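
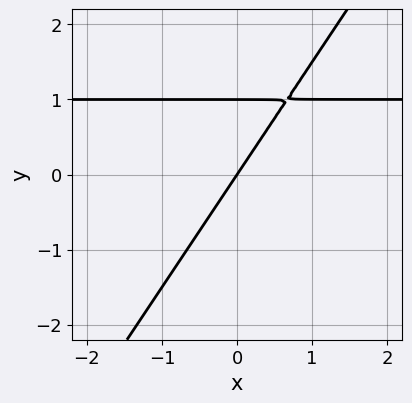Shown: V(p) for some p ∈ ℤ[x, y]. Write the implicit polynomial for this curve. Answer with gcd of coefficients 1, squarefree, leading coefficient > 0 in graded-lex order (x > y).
First, deg p = 2. A generic line meets the curve in up to 2 points.
Then, from the axis intercepts and sections: the y-axis gridline crossings are at y ∈ {0, 1}; it crosses the x-axis at the gridline x = 0.
Finally, fitting integer coefficients to these (and the overall shape) gives p.

3*x*y - 2*y^2 - 3*x + 2*y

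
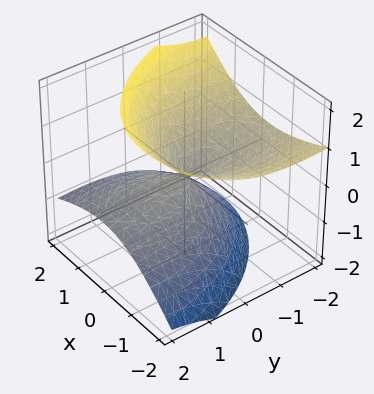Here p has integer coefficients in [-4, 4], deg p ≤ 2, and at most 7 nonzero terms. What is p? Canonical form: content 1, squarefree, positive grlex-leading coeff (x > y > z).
2*x^2 + 2*x*z + y^2 + 3*y*z - 3*z^2

I count 2 distinct pieces. Treating them together as one polynomial.
deg p = 2. A generic line meets the surface in up to 2 points.
Checking where it meets the axes: it crosses the y-axis at the gridline y = 0; it meets the z-axis at z = 0 (among the integer gridlines); it crosses the x-axis at the gridline x = 0.
Solving for integer coefficients yields p as stated.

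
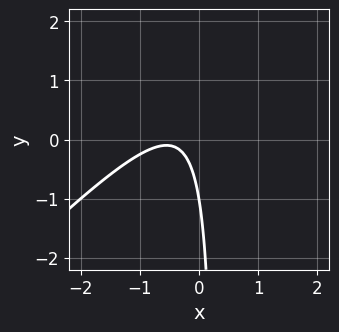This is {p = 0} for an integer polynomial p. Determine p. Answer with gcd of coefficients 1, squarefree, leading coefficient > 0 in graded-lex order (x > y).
1. deg p = 2. The shape is more complex than any degree-1 curve.
2. Against the integer gridlines: one y-axis crossing is at y = -1; the curve avoids every integer x-axis point in the box.
3. Together with the visible shape, these determine p as stated.

3*x^2 - 3*x*y + 3*x + y + 1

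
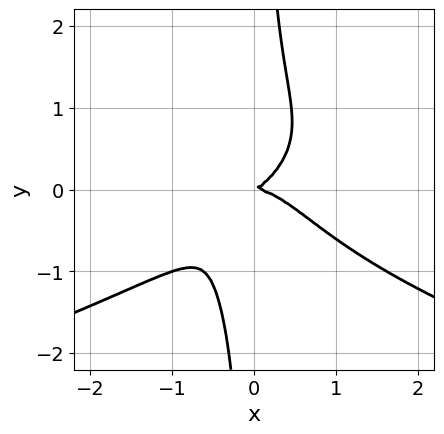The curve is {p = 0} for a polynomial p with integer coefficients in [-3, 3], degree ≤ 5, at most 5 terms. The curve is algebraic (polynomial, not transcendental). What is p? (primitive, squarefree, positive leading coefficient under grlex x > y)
3*x*y^3 + 2*x^3 + x*y - 2*y^2

(a) The degree is 4 — no degree-3 curve has this shape.
(b) From the visible intercepts: it crosses the y-axis at the gridline y = 0; it crosses the x-axis at the gridline x = 0.
(c) These observations pin down the coefficients.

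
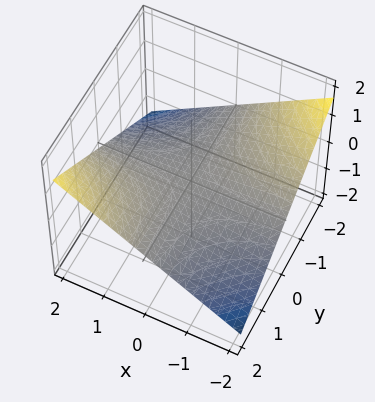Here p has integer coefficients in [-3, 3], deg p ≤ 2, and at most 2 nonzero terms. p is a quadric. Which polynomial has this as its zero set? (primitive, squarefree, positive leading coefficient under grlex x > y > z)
First, deg p = 2. A saddle surface; a quadric.
Next, from the axis intercepts and sections: the visible y-axis segment lies entirely on the surface; every point of the x-axis in the box is on the surface; it crosses the z-axis at the gridline z = 0.
Finally, matching integer coefficients to the picture gives p.

x*y - 3*z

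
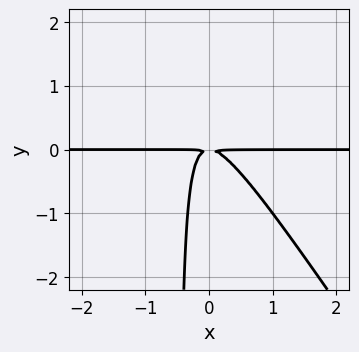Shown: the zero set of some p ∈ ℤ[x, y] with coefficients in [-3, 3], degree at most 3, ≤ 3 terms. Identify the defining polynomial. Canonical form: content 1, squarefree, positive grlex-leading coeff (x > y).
3*x^2*y + 2*x*y^2 + y^2

Degree: the shape is more complex than any degree-2 curve, so deg p = 3.
Checking where it meets the axes: the visible x-axis segment lies entirely on the curve.
Assembling these constraints gives the stated polynomial.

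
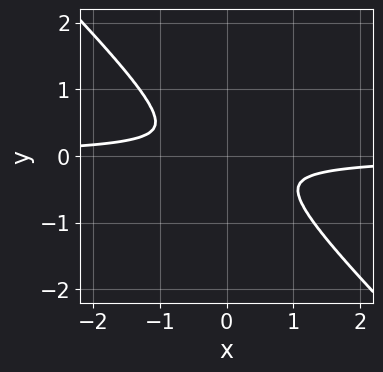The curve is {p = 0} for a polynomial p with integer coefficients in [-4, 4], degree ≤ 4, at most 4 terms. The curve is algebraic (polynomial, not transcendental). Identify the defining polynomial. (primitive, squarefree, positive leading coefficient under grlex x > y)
3*x^3*y + 3*y^4 + x^2 + 2*y^2

Degree: a generic line meets the curve in up to 4 points, so deg p = 4.
Matching integer coefficients to the picture gives p.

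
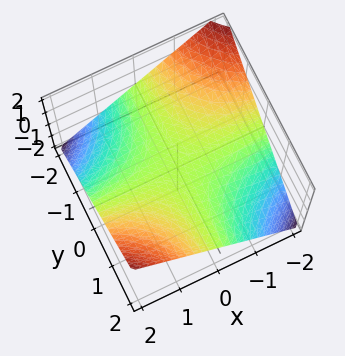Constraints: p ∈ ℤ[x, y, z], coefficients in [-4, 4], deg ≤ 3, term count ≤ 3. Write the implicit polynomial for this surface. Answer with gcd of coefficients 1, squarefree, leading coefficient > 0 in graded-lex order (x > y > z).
1. Degree: a saddle surface; a quadric, so deg p = 2.
2. Against the integer gridlines: the visible x-axis segment lies entirely on the surface; it meets the z-axis at z = 0 (among the integer gridlines); the visible y-axis segment lies entirely on the surface.
3. The integer polynomial consistent with all of this is the stated p.

x*y - 2*z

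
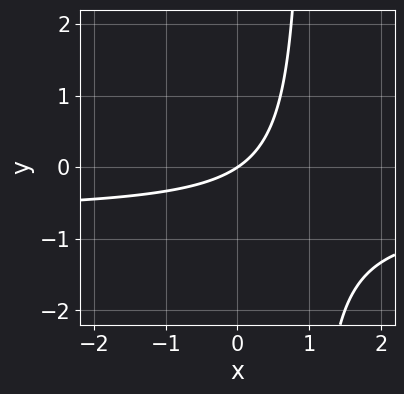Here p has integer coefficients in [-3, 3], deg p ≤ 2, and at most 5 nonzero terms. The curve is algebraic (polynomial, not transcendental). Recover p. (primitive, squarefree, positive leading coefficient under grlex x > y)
3*x*y + 2*x - 3*y

First, deg p = 2.
Next, observable constraints: one x-axis crossing is at x = 0; it meets the y-axis at y = 0 (among the integer gridlines).
Finally, putting this together gives p.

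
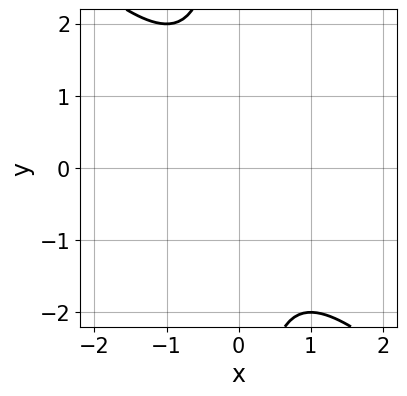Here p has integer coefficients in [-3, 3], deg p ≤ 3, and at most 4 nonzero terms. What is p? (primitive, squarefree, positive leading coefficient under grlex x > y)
x^2 + x*y + 1

(a) The degree is 2 — a generic line meets the curve in up to 2 points.
(b) Observable constraints: no x-intercept at any integer in the box; no y-intercept at any integer in the box.
(c) Solving for integer coefficients yields p as stated.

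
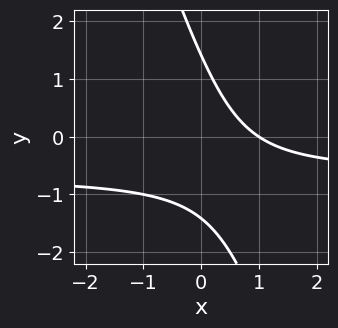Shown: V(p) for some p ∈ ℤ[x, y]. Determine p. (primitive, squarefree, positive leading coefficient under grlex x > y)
1. deg p = 2. No degree-1 curve has this shape.
2. From the visible intercepts: it meets the x-axis at x = 1 (among the integer gridlines).
3. Matching integer coefficients to the picture gives p.

3*x*y + y^2 + 2*x - 2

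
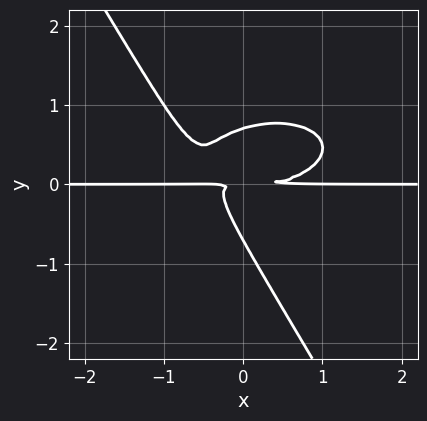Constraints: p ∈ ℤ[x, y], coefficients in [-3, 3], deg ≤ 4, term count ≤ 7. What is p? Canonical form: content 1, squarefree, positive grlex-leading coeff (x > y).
x^3*y + 3*x*y^3 + 2*y^4 - 3*x*y^2 - y^2

First, the degree is 4 — no degree-3 curve has this shape.
Then, checking where it meets the axes: the visible x-axis segment lies entirely on the curve.
Finally, these observations pin down the coefficients.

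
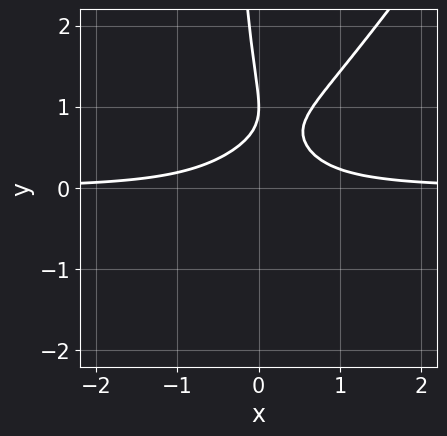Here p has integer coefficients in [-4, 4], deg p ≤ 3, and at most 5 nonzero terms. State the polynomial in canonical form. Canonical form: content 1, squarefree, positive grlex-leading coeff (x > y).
3*x^2*y - 2*x*y^2 - y^2 + 2*y - 1

Degree: the shape is more complex than any degree-2 curve, so deg p = 3.
Observable constraints: it meets the y-axis at y = 1 (among the integer gridlines); it misses every integer gridline on the x-axis.
Assembling these constraints gives the stated polynomial.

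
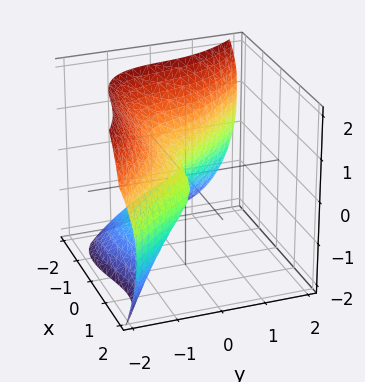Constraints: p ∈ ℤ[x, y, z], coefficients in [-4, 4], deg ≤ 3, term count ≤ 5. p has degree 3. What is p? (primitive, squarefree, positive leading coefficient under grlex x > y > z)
First, deg p = 3. The shape is more complex than any degree-2 surface.
Next, from the visible intercepts: it meets the x-axis at x = 0 (among the integer gridlines); it crosses the z-axis at the gridline z = 0; it meets the y-axis at y = 0 (among the integer gridlines).
Finally, matching integer coefficients to the picture gives p.

2*x^3 + 2*y^3 + 2*x*z + 3*z^2 + 2*y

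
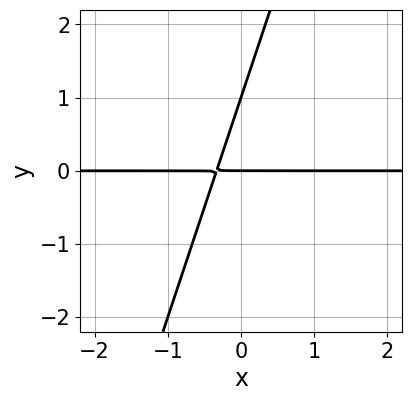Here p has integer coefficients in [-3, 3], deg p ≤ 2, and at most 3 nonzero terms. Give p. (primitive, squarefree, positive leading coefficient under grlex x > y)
(a) The degree is 2 — a generic line meets the curve in up to 2 points.
(b) Observable constraints: every point of the x-axis in the box is on the curve; among the integer gridlines, it crosses the y-axis at y ∈ {0, 1}.
(c) The integer polynomial consistent with all of this is the stated p.

3*x*y - y^2 + y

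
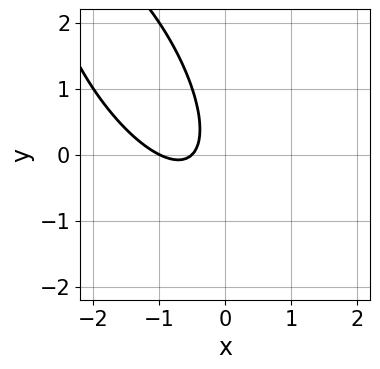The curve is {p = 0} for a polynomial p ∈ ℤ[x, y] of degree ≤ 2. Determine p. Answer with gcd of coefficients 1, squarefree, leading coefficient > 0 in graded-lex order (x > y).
2*x^2 + 2*x*y + y^2 + 3*x + 1

(a) Degree: the shape is more complex than any degree-1 curve, so deg p = 2.
(b) From the axis intercepts and sections: the curve avoids every integer y-axis point in the box; it meets the x-axis at x = -1 (among the integer gridlines).
(c) Together with the visible shape, these determine p as stated.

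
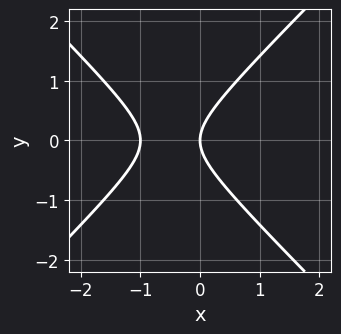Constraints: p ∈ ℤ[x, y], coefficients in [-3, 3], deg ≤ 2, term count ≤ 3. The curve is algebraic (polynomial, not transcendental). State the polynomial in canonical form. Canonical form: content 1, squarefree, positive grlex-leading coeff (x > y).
x^2 - y^2 + x

(a) Degree: a generic line meets the curve in up to 2 points, so deg p = 2.
(b) Symmetries: the y ↦ −y reflection is a symmetry, so y appears only in even powers.
(c) Reading off the gridlines: among the integer gridlines, it crosses the x-axis at x ∈ {-1, 0}; one y-axis crossing is at y = 0.
(d) The integer polynomial consistent with all of this is the stated p.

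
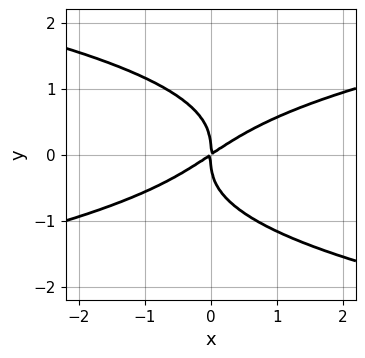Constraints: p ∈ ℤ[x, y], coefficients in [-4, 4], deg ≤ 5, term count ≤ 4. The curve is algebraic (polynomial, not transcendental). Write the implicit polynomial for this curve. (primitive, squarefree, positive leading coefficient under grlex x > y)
3*y^4 - 2*x^2 + 3*x*y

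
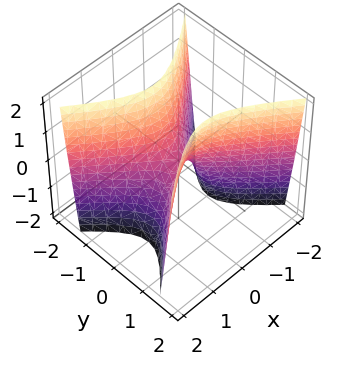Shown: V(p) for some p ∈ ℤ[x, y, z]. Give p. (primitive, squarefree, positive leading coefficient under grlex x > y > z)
First, degree: a hyperbolic paraboloid; a quadric, so deg p = 2.
Next, symmetries: the x ↦ −x reflection is a symmetry, so x appears only in even powers; mirror symmetry y ↦ −y ⇒ only even powers of y.
Next, against the integer gridlines: one z-axis crossing is at z = 0; one y-axis crossing is at y = 0.
Finally, putting this together gives p.

2*x^2 - 3*y^2 + z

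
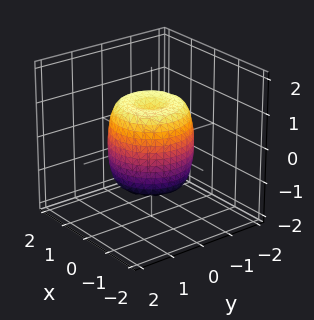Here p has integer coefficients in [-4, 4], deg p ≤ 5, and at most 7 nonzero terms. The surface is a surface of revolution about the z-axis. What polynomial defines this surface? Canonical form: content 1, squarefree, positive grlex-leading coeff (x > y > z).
2*x^4 + 4*x^2*y^2 + 2*y^4 - 2*x^2 - 2*y^2 + z^2 - 1

(a) deg p = 4. A generic line meets the surface in up to 4 points.
(b) Symmetries: rotational symmetry about the z-axis ⇒ p depends on x, y only through x² + y².
(c) Observable constraints: the z-axis gridline crossings are at z ∈ {-1, 1}; a circular section at z = -1 has radius exactly 1.
(d) Putting this together gives p.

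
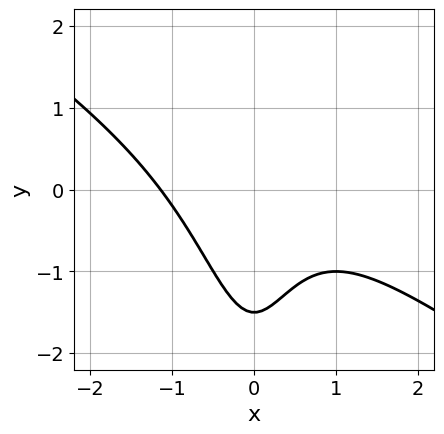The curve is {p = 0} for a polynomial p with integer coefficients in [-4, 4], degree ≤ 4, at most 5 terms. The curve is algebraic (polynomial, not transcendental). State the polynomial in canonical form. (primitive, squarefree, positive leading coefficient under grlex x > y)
First, the degree is 3 — the shape is more complex than any degree-2 curve.
Finally, matching integer coefficients to the picture gives p.

2*x^3 + 3*x^2*y + 2*y + 3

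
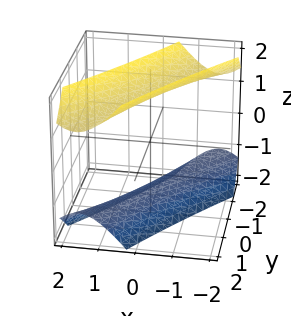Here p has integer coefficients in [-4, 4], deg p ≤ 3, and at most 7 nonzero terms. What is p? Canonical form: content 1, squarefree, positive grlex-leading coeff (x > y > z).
2*x^2 - 3*x*y + y^2 - z^2 + 2

There are 2 components.
The degree is 2 — the shape is more complex than any degree-1 surface.
From the axis intercepts and sections: the surface avoids every integer y-axis point in the box; it misses every integer gridline on the x-axis.
These observations pin down the coefficients.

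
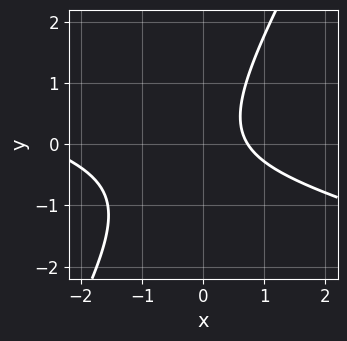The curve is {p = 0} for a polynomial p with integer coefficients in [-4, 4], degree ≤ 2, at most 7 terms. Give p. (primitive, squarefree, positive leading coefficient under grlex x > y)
First, deg p = 2. A generic line meets the curve in up to 2 points.
Next, from the visible intercepts: the curve avoids every integer y-axis point in the box.
Finally, these observations pin down the coefficients.

x^2 + 3*x*y - 2*y^2 + 2*x - 2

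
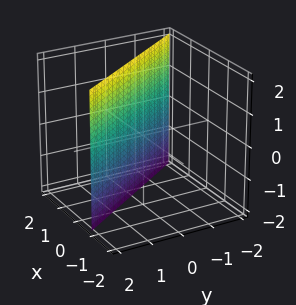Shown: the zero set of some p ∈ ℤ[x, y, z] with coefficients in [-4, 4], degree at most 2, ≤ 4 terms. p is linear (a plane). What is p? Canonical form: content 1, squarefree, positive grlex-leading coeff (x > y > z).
Degree: the surface is flat (a plane), so deg p = 1.
From the axis intercepts and sections: the surface avoids every integer z-axis point in the box; one y-axis crossing is at y = 1.
Assembling these constraints gives the stated polynomial.

3*x + 2*y - 2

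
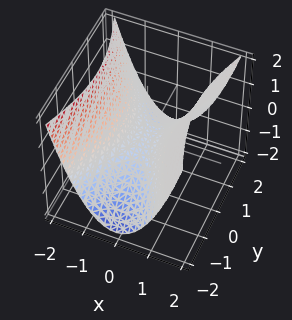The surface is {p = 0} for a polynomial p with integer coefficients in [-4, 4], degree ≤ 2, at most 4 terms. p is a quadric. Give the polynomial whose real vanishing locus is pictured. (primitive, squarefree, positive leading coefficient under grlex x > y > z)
3*x^2 - y^2 - 3*z

First, degree: a hyperbolic paraboloid; a quadric, so deg p = 2.
Then, symmetries: mirror symmetry y ↦ −y ⇒ only even powers of y; mirror symmetry x ↦ −x ⇒ only even powers of x.
Then, reading off the gridlines: it crosses the x-axis at the gridline x = 0; it meets the y-axis at y = 0 (among the integer gridlines).
Finally, putting this together gives p.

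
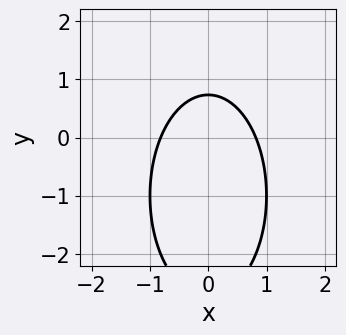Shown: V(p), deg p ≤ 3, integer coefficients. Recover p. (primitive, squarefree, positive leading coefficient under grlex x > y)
1. The degree is 2 — the shape is more complex than any degree-1 curve.
2. Symmetries: it's symmetric under x → −x, forcing even powers of x.
3. Together with the visible shape, these determine p as stated.

3*x^2 + y^2 + 2*y - 2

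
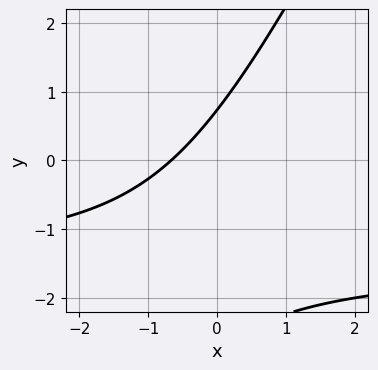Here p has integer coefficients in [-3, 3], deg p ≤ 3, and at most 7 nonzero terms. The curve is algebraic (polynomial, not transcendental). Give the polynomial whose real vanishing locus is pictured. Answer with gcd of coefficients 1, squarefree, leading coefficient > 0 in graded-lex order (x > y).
Degree: no degree-1 curve has this shape, so deg p = 2.
Matching integer coefficients to the picture gives p.

2*x*y - y^2 + 3*x - 2*y + 2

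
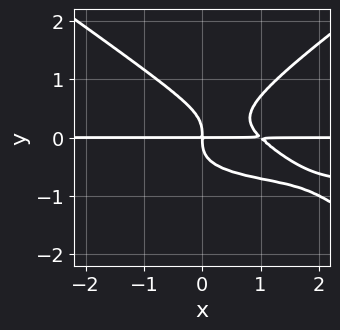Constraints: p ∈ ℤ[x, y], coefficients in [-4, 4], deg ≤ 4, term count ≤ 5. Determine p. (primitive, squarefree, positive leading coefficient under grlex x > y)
1. deg p = 4. A generic line meets the curve in up to 4 points.
2. From the axis intercepts and sections: the visible x-axis segment lies entirely on the curve.
3. Fitting integer coefficients to these (and the overall shape) gives p.

x^2*y^2 - 2*y^4 + x^2*y - x*y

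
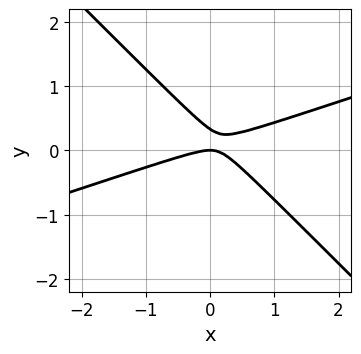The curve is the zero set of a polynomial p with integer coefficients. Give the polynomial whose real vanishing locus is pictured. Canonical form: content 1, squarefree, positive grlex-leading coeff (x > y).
1. deg p = 2.
2. Against the integer gridlines: it crosses the y-axis at the gridline y = 0; one x-axis crossing is at x = 0.
3. Assembling these constraints gives the stated polynomial.

x^2 - 2*x*y - 3*y^2 + y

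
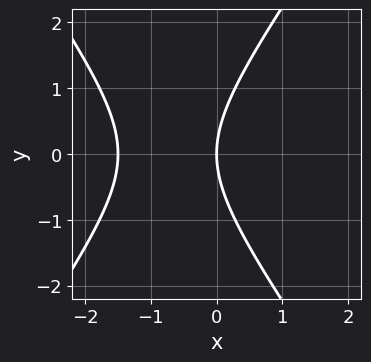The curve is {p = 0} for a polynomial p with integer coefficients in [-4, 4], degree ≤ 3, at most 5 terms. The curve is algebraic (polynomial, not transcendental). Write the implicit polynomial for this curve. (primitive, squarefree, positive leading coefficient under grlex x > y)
2*x^2 - y^2 + 3*x

Degree: the shape is more complex than any degree-1 curve, so deg p = 2.
Symmetries: mirror symmetry y ↦ −y ⇒ only even powers of y.
From the visible intercepts: it crosses the y-axis at the gridline y = 0; one x-axis crossing is at x = 0.
Matching integer coefficients to the picture gives p.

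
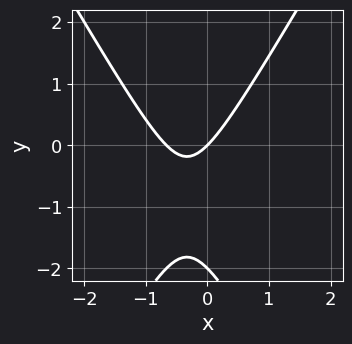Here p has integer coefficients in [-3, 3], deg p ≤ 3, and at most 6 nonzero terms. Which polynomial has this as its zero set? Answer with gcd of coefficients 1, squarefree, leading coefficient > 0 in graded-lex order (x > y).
3*x^2 - y^2 + 2*x - 2*y

First, deg p = 2. The shape is more complex than any degree-1 curve.
Next, checking where it meets the axes: among the integer gridlines, it crosses the y-axis at y ∈ {-2, 0}; it crosses the x-axis at the gridline x = 0.
Finally, solving for integer coefficients yields p as stated.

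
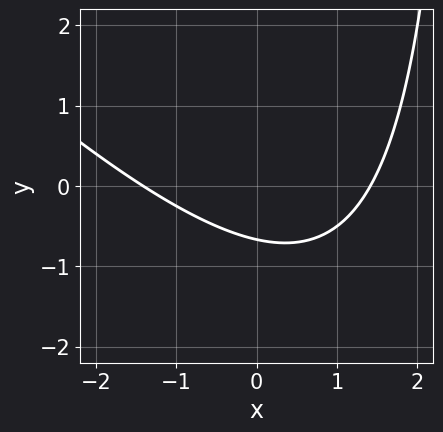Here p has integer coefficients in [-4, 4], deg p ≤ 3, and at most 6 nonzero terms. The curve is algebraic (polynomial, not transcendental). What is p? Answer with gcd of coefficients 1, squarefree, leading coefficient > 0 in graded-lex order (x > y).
x^2 + x*y - 3*y - 2

1. deg p = 2. The shape is more complex than any degree-1 curve.
2. Putting this together gives p.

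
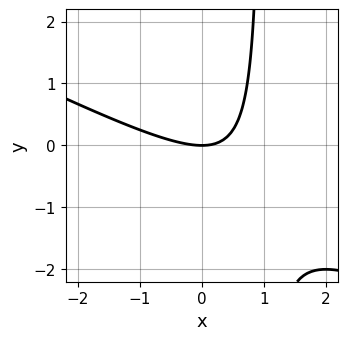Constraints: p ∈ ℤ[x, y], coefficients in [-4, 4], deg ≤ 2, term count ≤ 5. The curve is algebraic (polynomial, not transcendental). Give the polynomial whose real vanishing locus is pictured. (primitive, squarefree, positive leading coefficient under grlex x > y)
Degree: no degree-1 curve has this shape, so deg p = 2.
Against the integer gridlines: it meets the x-axis at x = 0 (among the integer gridlines); it crosses the y-axis at the gridline y = 0.
Solving for integer coefficients yields p as stated.

x^2 + 2*x*y - 2*y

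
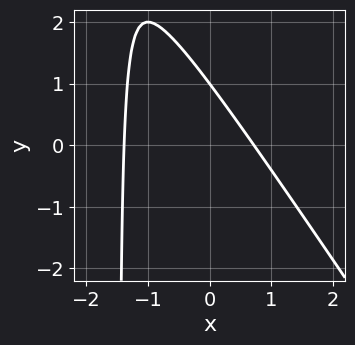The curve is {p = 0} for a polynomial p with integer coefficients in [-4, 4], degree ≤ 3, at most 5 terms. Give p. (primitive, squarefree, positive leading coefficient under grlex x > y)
The degree is 2 — no degree-1 curve has this shape.
Reading off the gridlines: it crosses the y-axis at the gridline y = 1.
Fitting integer coefficients to these (and the overall shape) gives p.

3*x^2 + 2*x*y + 2*x + 3*y - 3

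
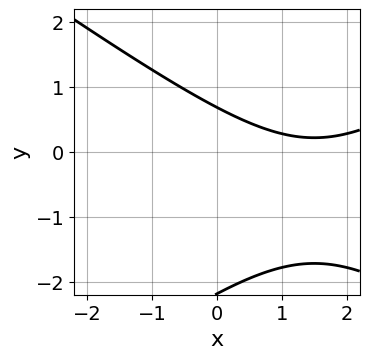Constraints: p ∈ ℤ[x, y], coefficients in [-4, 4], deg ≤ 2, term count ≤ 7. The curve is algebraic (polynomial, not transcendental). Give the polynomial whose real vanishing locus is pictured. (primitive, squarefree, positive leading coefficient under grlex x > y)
x^2 - 2*y^2 - 3*x - 3*y + 3

First, the degree is 2 — no degree-1 curve has this shape.
Next, from the axis intercepts and sections: no x-intercept at any integer in the box.
Finally, the integer polynomial consistent with all of this is the stated p.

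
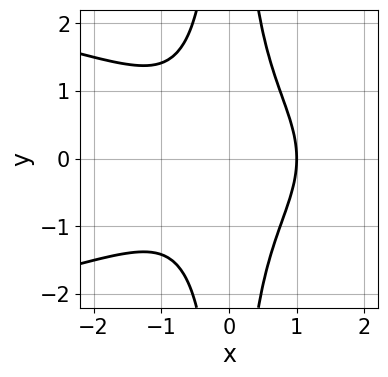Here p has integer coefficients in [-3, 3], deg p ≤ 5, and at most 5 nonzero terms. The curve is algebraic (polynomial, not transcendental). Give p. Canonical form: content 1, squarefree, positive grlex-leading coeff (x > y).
Degree: a generic line meets the curve in up to 4 points, so deg p = 4.
Symmetries: the y ↦ −y reflection is a symmetry, so y appears only in even powers.
Reading off the gridlines: it crosses the x-axis at the gridline x = 1; the curve avoids every integer y-axis point in the box.
Putting this together gives p.

x^2*y^2 + x^3 - 1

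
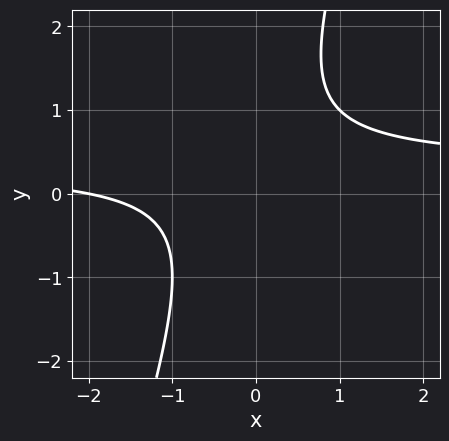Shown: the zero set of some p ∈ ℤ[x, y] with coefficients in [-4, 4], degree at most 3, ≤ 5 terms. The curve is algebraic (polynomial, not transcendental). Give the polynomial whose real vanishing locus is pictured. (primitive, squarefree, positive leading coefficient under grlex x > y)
(a) deg p = 2. A generic line meets the curve in up to 2 points.
(b) Checking where it meets the axes: no y-intercept at any integer in the box; it crosses the x-axis at the gridline x = -2.
(c) Matching integer coefficients to the picture gives p.

3*x*y - y^2 - x + y - 2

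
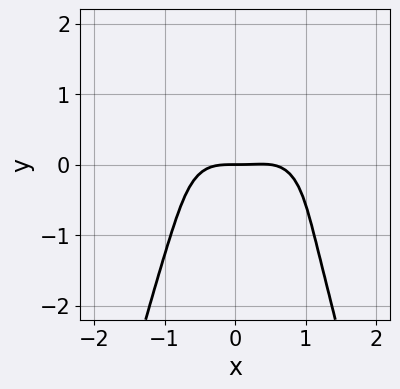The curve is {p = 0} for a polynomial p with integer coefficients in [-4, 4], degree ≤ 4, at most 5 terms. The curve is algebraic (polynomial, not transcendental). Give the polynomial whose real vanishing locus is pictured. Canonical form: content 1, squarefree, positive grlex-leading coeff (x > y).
2*x^4 + x^2*y^2 - x^3 + y^3 + 2*y

(a) Degree: a generic line meets the curve in up to 4 points, so deg p = 4.
(b) Observable constraints: it meets the x-axis at x = 0 (among the integer gridlines); one y-axis crossing is at y = 0.
(c) Together with the visible shape, these determine p as stated.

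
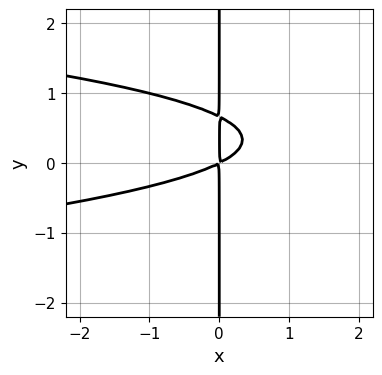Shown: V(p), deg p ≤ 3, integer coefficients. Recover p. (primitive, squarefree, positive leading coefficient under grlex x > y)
The degree is 3 — the shape is more complex than any degree-2 curve.
Reading off the gridlines: every point of the y-axis in the box is on the curve.
Assembling these constraints gives the stated polynomial.

3*x*y^2 + x^2 - 2*x*y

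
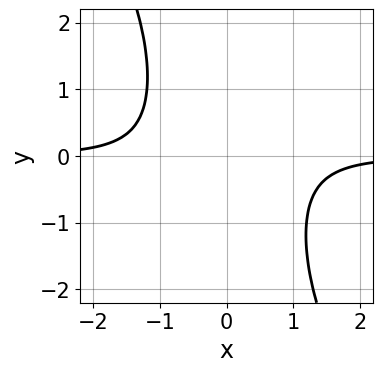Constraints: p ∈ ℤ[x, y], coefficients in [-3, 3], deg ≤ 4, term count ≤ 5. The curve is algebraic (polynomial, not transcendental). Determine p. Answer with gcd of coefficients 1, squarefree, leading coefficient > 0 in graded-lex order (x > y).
2*x^3*y + x^2*y^2 + 2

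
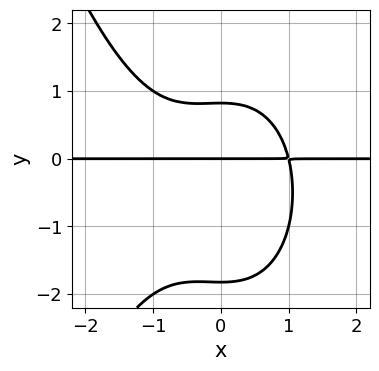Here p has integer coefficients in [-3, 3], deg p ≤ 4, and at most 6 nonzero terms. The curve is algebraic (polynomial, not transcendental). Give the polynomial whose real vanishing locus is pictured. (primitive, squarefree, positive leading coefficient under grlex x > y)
2*x^3*y + x^2*y + 2*y^3 + 2*y^2 - 3*y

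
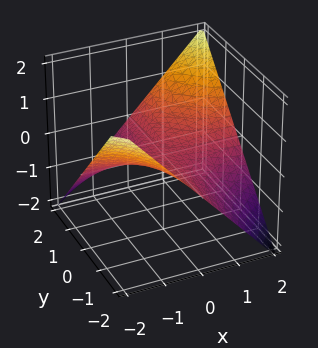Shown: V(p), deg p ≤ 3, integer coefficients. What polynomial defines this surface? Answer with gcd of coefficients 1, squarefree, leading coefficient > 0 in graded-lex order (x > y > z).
(a) Degree: a hyperbolic paraboloid; a quadric, so deg p = 2.
(b) Against the integer gridlines: the visible x-axis segment lies entirely on the surface; it crosses the z-axis at the gridline z = 0.
(c) Assembling these constraints gives the stated polynomial. Check: (0, -1, 0) on the y-axis lies on the surface, and p(0, -1, 0) = 0. ✓

x*y - 2*z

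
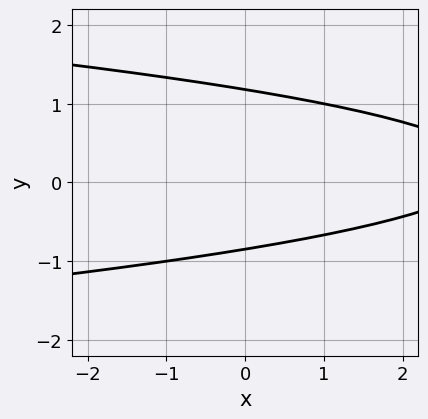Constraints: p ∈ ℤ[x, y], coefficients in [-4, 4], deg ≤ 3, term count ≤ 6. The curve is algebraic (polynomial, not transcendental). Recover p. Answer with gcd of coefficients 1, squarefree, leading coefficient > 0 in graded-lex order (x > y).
3*y^2 + x - y - 3

deg p = 2. No degree-1 curve has this shape.
Reading off the gridlines: the curve avoids every integer x-axis point in the box.
Solving for integer coefficients yields p as stated.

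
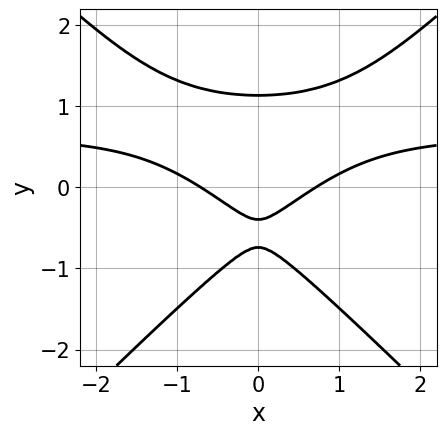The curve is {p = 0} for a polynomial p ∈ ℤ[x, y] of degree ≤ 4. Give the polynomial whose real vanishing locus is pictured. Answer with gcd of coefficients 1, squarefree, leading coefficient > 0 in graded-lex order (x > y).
(a) deg p = 3. A generic line meets the curve in up to 3 points.
(b) Symmetries: the x ↦ −x reflection is a symmetry, so x appears only in even powers.
(c) These observations pin down the coefficients.

3*x^2*y - 3*y^3 - 2*x^2 + 3*y + 1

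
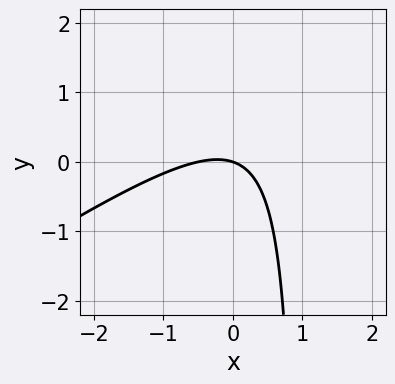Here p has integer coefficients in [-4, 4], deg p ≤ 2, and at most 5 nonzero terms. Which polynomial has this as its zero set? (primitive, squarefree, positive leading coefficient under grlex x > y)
2*x^2 - 3*x*y + x + 3*y

First, the degree is 2 — the shape is more complex than any degree-1 curve.
Then, from the axis intercepts and sections: it meets the y-axis at y = 0 (among the integer gridlines); it meets the x-axis at x = 0 (among the integer gridlines).
Finally, these observations pin down the coefficients.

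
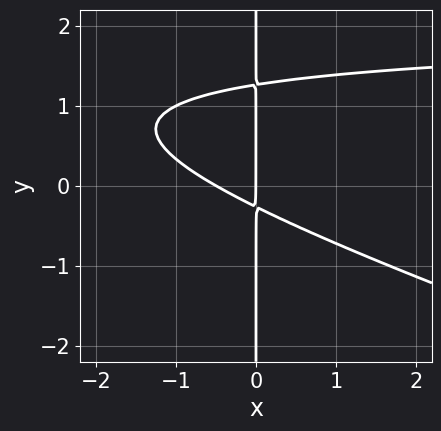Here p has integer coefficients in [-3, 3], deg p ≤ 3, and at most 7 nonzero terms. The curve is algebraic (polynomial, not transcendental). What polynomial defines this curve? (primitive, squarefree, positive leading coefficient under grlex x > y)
x^2*y + 3*x*y^2 - 2*x^2 - 3*x*y - x

(a) The degree is 3 — no degree-2 curve has this shape.
(b) Reading off the gridlines: every point of the y-axis in the box is on the curve; one x-axis crossing is at x = 0.
(c) Together with the visible shape, these determine p as stated.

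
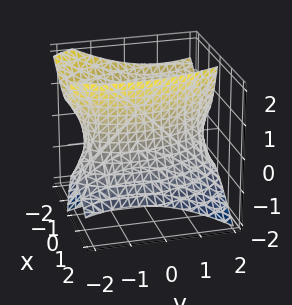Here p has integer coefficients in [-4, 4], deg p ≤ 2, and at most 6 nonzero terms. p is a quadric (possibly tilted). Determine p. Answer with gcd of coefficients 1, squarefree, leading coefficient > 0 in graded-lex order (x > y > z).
3*x^2 + x*y + 3*x*z + y^2 - z^2 - 3

First, degree: the shape is more complex than any degree-1 surface, so deg p = 2.
Then, against the integer gridlines: the x-axis gridline crossings are at x ∈ {-1, 1}; the surface avoids every integer z-axis point in the box.
Finally, the integer polynomial consistent with all of this is the stated p.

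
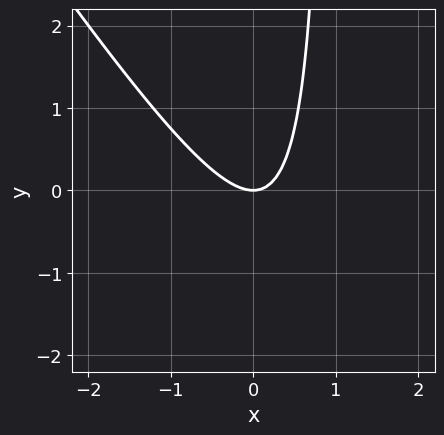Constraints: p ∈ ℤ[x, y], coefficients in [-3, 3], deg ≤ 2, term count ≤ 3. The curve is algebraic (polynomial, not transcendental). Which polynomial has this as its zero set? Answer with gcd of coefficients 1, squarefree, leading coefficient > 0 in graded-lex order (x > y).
1. The degree is 2 — a generic line meets the curve in up to 2 points.
2. From the visible intercepts: one y-axis crossing is at y = 0; it crosses the x-axis at the gridline x = 0.
3. Fitting integer coefficients to these (and the overall shape) gives p.

3*x^2 + 2*x*y - 2*y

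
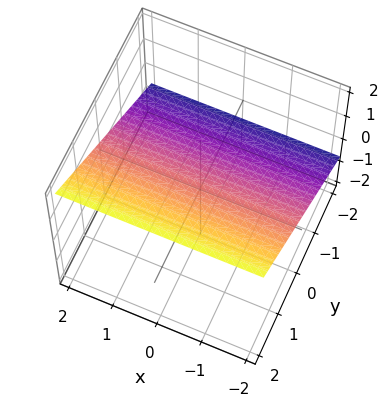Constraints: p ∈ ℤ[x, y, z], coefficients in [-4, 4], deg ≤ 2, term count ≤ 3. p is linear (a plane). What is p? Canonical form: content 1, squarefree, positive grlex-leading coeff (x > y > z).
2*y - 3*z + 2

Degree: every cross-section is a straight line — this is a plane, so deg p = 1.
From the visible intercepts: it misses every integer gridline on the x-axis; one y-axis crossing is at y = -1.
Fitting integer coefficients to these (and the overall shape) gives p.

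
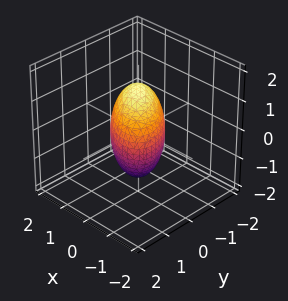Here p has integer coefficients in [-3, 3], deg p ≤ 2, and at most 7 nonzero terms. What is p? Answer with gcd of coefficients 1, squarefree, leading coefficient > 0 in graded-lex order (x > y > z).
1. The degree is 2 — no degree-1 surface has this shape.
2. From the axis intercepts and sections: among the integer gridlines, it crosses the x-axis at x ∈ {-1, 1}; the y-axis gridline crossings are at y ∈ {-1, 1}.
3. Together with the visible shape, these determine p as stated.

2*x^2 + 2*x*y + 2*y^2 + z^2 - 2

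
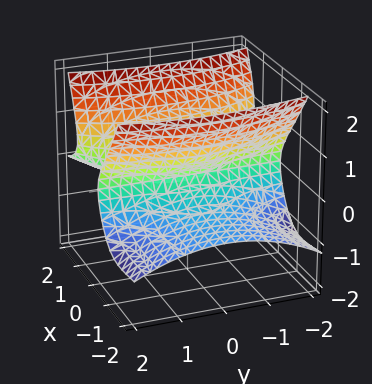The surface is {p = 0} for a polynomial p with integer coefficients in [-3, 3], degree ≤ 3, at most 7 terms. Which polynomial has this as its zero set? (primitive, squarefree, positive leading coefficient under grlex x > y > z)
(a) The picture has 2 separate pieces. Treating them together as one polynomial.
(b) Degree: a generic line meets the surface in up to 3 points, so deg p = 3.
(c) Against the integer gridlines: it meets the z-axis at z = 0 (among the integer gridlines); it crosses the x-axis at the gridline x = 0; every point of the y-axis in the box is on the surface.
(d) The integer polynomial consistent with all of this is the stated p.

3*x^2*z - x*y^2 - z^3 + 2*x^2 - 3*z^2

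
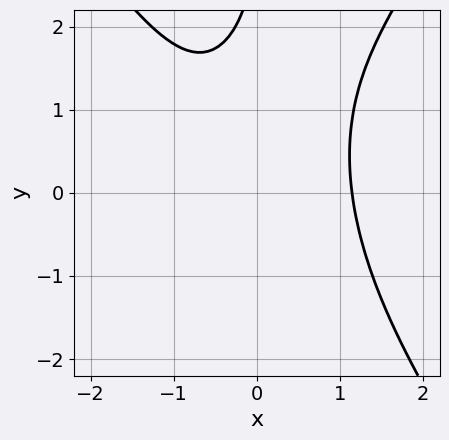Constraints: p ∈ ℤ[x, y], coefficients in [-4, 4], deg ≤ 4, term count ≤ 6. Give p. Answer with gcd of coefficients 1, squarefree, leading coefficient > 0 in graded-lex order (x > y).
1. Degree: no degree-2 curve has this shape, so deg p = 3.
2. Observable constraints: it misses every integer gridline on the y-axis.
3. Putting this together gives p.

2*x^3 - x*y^2 + y - 3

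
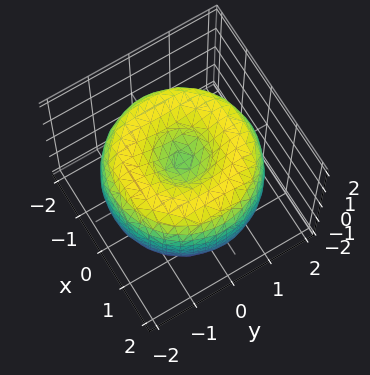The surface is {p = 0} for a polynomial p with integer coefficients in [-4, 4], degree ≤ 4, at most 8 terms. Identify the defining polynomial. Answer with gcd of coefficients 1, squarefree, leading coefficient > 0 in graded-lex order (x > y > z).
x^4 + 2*x^2*y^2 + y^4 - 3*x^2 - 3*y^2 + 2*z^2 - 1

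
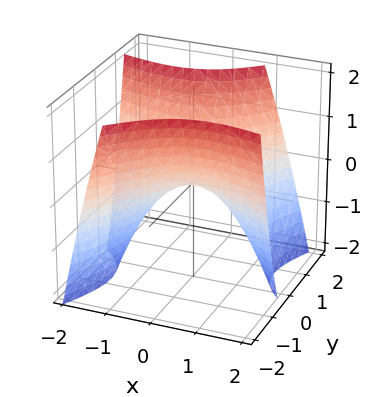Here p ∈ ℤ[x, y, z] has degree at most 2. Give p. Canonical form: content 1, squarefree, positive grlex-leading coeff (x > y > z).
2*x^2 + 3*x*y - 3*y^2 + 3*z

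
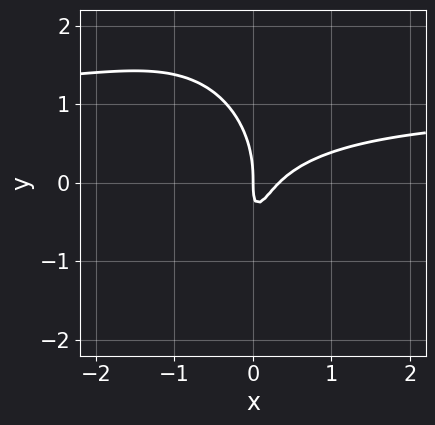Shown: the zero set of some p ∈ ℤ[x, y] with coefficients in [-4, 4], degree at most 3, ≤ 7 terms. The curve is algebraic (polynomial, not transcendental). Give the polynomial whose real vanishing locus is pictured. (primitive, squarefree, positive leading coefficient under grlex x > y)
3*x^2*y + y^3 - 3*x^2 + 2*x*y + x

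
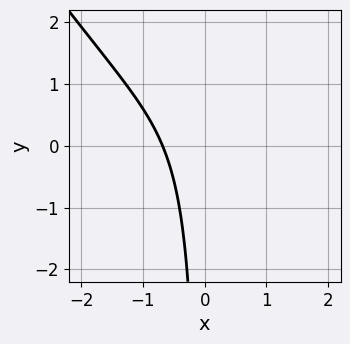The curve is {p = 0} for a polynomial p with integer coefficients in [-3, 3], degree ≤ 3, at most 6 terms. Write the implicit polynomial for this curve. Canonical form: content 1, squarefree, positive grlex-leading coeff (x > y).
3*x^3 + 2*x^2*y - 3*x*y + 3*x + 3

First, the degree is 3 — a generic line meets the curve in up to 3 points.
Then, from the visible intercepts: no y-intercept at any integer in the box.
Finally, the integer polynomial consistent with all of this is the stated p.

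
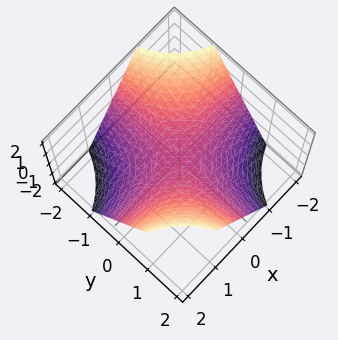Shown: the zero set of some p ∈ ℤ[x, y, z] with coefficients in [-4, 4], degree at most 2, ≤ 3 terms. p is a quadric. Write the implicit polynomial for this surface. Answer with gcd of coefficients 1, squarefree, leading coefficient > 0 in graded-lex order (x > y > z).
x*y - z

(a) The degree is 2 — a saddle surface; a quadric.
(b) Checking where it meets the axes: one z-axis crossing is at z = 0; the visible y-axis segment lies entirely on the surface; every point of the x-axis in the box is on the surface.
(c) Matching integer coefficients to the picture gives p.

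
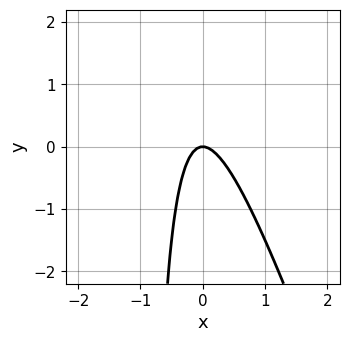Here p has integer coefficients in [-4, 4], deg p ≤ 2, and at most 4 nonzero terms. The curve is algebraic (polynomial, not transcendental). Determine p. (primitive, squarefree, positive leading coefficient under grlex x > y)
3*x^2 + x*y + y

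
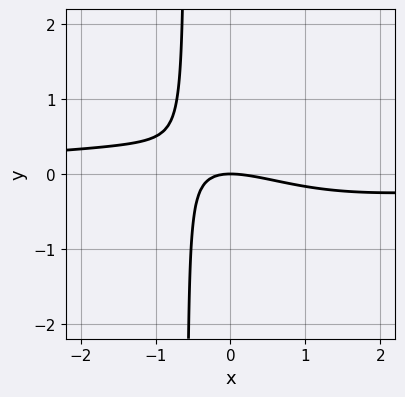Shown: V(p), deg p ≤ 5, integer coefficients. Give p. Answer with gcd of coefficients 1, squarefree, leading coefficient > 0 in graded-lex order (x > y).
x^3*y + x^2 + 3*x*y + 2*y

1. deg p = 4. A generic line meets the curve in up to 4 points.
2. Against the integer gridlines: one y-axis crossing is at y = 0; it crosses the x-axis at the gridline x = 0.
3. Together with the visible shape, these determine p as stated.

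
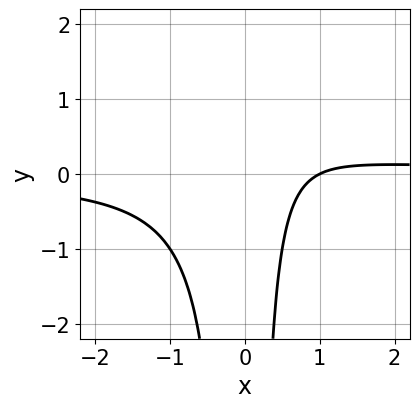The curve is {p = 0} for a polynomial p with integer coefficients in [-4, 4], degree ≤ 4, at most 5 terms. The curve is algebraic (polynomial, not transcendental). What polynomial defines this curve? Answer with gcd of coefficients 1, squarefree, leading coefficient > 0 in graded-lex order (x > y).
First, degree: a generic line meets the curve in up to 3 points, so deg p = 3.
Next, from the visible intercepts: it misses every integer gridline on the y-axis; one x-axis crossing is at x = 1.
Finally, fitting integer coefficients to these (and the overall shape) gives p.

2*x^2*y - x + 1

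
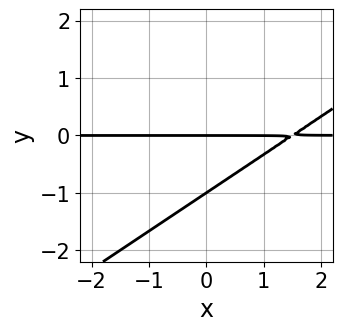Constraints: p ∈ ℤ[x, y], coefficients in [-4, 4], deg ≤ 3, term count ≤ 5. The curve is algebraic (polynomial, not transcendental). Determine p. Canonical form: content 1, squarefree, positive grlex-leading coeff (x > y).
First, deg p = 2.
Then, from the axis intercepts and sections: the visible x-axis segment lies entirely on the curve; the y-axis gridline crossings are at y ∈ {-1, 0}.
Finally, together with the visible shape, these determine p as stated.

2*x*y - 3*y^2 - 3*y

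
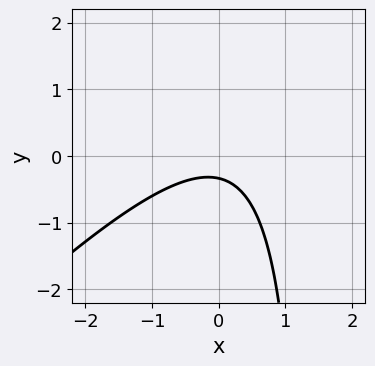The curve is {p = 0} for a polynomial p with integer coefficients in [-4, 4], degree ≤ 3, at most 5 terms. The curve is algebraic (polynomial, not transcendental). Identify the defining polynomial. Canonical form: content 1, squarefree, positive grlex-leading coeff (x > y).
The degree is 2 — no degree-1 curve has this shape.
Observable constraints: it misses every integer gridline on the x-axis.
Together with the visible shape, these determine p as stated.

2*x^2 - 2*x*y + 3*y + 1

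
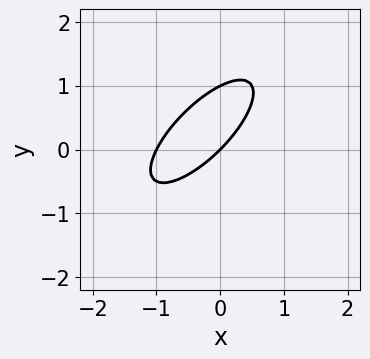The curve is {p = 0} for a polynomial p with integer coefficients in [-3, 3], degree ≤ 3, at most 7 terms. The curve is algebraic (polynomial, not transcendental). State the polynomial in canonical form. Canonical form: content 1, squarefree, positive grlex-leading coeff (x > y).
(a) Degree: the shape is more complex than any degree-1 curve, so deg p = 2.
(b) Observable constraints: among the integer gridlines, it crosses the y-axis at y ∈ {0, 1}; among the integer gridlines, it crosses the x-axis at x ∈ {-1, 0}.
(c) The integer polynomial consistent with all of this is the stated p.

2*x^2 - 3*x*y + 2*y^2 + 2*x - 2*y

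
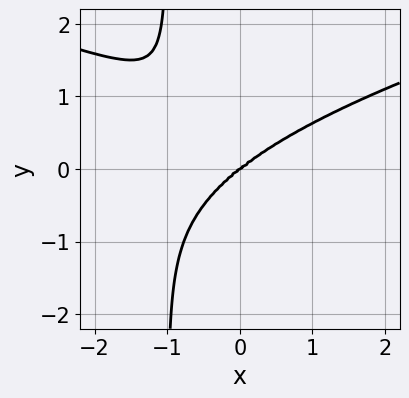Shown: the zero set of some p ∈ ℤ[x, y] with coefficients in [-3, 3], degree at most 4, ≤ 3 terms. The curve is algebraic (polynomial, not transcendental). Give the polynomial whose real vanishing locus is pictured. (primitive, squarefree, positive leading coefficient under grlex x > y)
First, degree: no degree-3 curve has this shape, so deg p = 4.
Next, from the axis intercepts and sections: one x-axis crossing is at x = 0; it crosses the y-axis at the gridline y = 0.
Finally, putting this together gives p.

2*x*y^3 - x^3 + 2*y^3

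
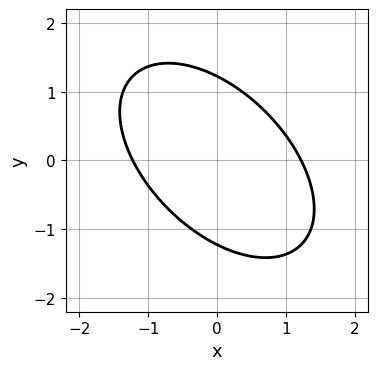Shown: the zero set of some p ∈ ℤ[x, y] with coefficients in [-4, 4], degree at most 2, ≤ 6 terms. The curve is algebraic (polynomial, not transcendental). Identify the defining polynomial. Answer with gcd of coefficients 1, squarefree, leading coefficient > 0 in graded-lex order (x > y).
2*x^2 + 2*x*y + 2*y^2 - 3

First, degree: the shape is more complex than any degree-1 curve, so deg p = 2.
Finally, matching integer coefficients to the picture gives p.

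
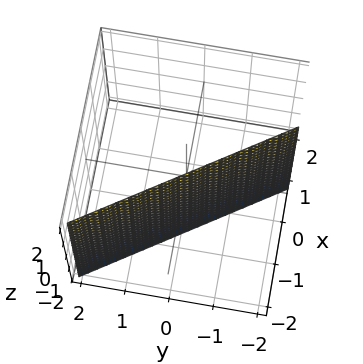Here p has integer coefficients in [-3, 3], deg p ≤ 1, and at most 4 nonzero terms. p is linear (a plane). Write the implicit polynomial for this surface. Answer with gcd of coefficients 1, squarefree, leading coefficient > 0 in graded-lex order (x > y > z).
Degree: every cross-section is a straight line — this is a plane, so deg p = 1.
Checking where it meets the axes: it misses every integer gridline on the z-axis; one y-axis crossing is at y = -1.
These observations pin down the coefficients.

3*x + 2*y + 2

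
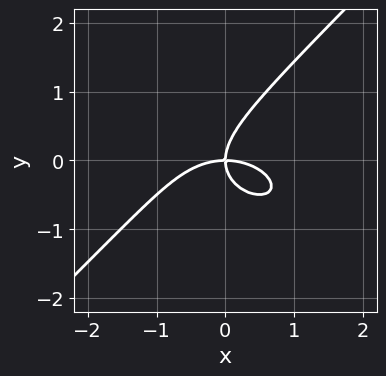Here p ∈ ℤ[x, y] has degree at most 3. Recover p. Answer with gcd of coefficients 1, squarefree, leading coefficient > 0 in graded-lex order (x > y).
x^3 + x*y^2 - 2*y^3 + 2*x*y

(a) deg p = 3. No degree-2 curve has this shape.
(b) Checking where it meets the axes: it crosses the x-axis at the gridline x = 0; it crosses the y-axis at the gridline y = 0.
(c) Matching integer coefficients to the picture gives p.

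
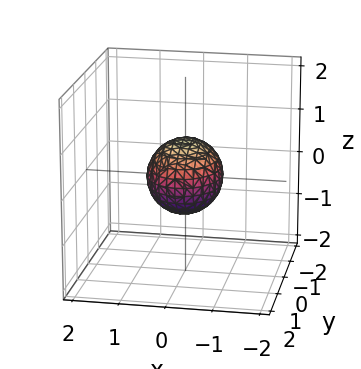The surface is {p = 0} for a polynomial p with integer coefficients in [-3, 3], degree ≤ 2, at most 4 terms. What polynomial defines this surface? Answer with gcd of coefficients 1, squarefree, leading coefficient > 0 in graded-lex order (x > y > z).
First, degree: a closed, bounded, convex surface; a quadric, so deg p = 2.
Next, symmetries: the z ↦ −z reflection is a symmetry, so z appears only in even powers; mirror symmetry y ↦ −y ⇒ only even powers of y; it's symmetric under x → −x, forcing even powers of x.
Next, from the visible intercepts: among the integer gridlines, it crosses the y-axis at y ∈ {-1, 1}.
Finally, solving for integer coefficients yields p as stated.

3*x^2 + 2*y^2 + 3*z^2 - 2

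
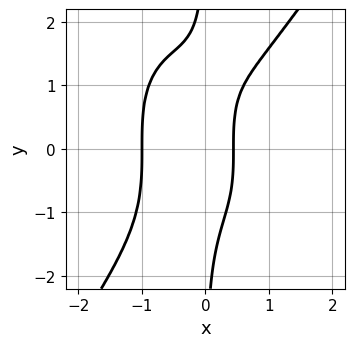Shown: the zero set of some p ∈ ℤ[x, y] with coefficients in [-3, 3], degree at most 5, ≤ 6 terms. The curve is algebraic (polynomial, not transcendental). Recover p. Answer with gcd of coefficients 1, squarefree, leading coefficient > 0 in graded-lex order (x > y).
3*x^4 - x*y^3 + 2*x - 1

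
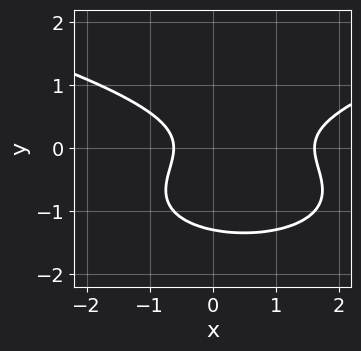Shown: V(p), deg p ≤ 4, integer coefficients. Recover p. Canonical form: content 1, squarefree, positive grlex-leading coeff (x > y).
2*y^3 - x^2 + 2*y^2 + x + 1

1. The degree is 3 — the shape is more complex than any degree-2 curve.
2. Matching integer coefficients to the picture gives p.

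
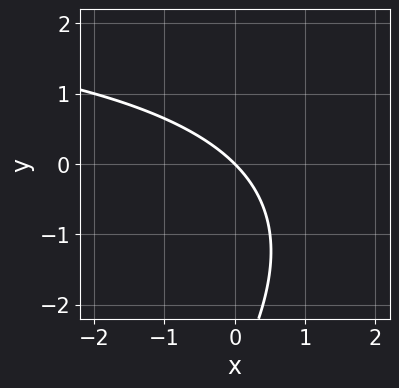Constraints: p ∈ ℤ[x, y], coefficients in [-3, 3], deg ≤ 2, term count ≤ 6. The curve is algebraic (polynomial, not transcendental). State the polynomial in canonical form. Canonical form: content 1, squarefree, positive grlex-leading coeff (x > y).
x*y - y^2 - 3*x - 3*y

1. The degree is 2 — the shape is more complex than any degree-1 curve.
2. From the visible intercepts: it meets the x-axis at x = 0 (among the integer gridlines); it crosses the y-axis at the gridline y = 0.
3. Putting this together gives p.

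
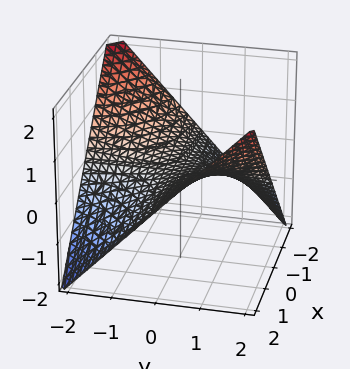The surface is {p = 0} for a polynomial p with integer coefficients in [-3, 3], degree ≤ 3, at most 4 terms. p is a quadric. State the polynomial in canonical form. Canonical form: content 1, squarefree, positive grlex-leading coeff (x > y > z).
1. The degree is 2 — a saddle surface; a quadric.
2. From the visible intercepts: the visible x-axis segment lies entirely on the surface; one z-axis crossing is at z = 0.
3. Fitting integer coefficients to these (and the overall shape) gives p.

x*y - 2*z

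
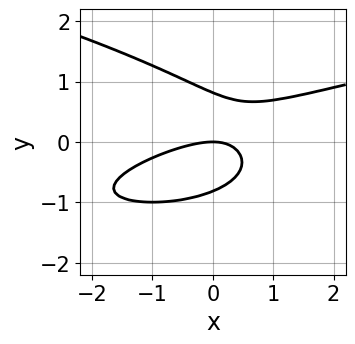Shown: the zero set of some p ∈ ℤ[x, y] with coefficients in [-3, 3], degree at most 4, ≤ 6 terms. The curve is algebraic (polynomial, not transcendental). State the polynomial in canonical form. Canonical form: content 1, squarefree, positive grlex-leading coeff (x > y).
1. deg p = 3. No degree-2 curve has this shape.
2. From the visible intercepts: it crosses the x-axis at the gridline x = 0; it meets the y-axis at y = 0 (among the integer gridlines).
3. The integer polynomial consistent with all of this is the stated p.

3*y^3 - x^2 + 2*x*y - 2*y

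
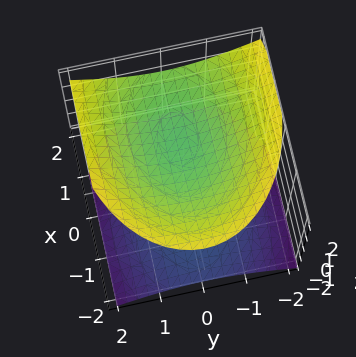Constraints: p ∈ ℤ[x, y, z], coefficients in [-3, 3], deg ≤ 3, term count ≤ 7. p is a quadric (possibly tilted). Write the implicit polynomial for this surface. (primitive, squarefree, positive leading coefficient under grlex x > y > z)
x^2 - x*z + 2*y^2 - 3*z^2 + 3

(a) There are 2 components. Treating them together as one polynomial.
(b) Degree: no degree-1 surface has this shape, so deg p = 2.
(c) From the axis intercepts and sections: no x-intercept at any integer in the box; the z-axis gridline crossings are at z ∈ {-1, 1}.
(d) Together with the visible shape, these determine p as stated.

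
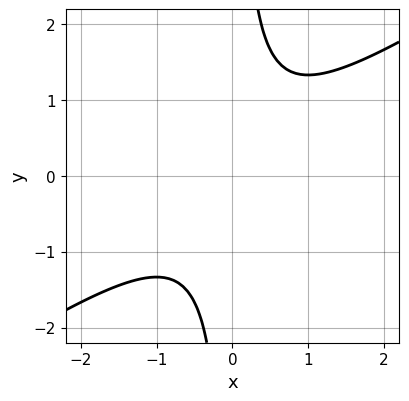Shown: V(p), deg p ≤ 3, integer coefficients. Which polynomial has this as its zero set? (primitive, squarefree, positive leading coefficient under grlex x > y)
The degree is 2 — the shape is more complex than any degree-1 curve.
Against the integer gridlines: no y-intercept at any integer in the box; it misses every integer gridline on the x-axis.
Putting this together gives p.

2*x^2 - 3*x*y + 2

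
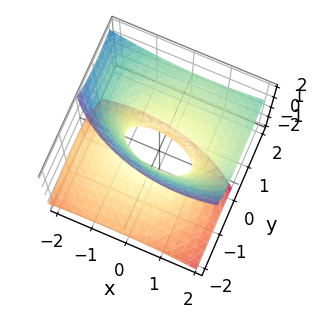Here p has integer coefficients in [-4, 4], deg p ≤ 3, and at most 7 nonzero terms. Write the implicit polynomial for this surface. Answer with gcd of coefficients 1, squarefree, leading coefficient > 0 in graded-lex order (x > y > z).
x^2 - x*z + 2*y^2 - 3*y*z - 2*z^2 - 1

(a) Degree: a generic line meets the surface in up to 2 points, so deg p = 2.
(b) Against the integer gridlines: no z-intercept at any integer in the box; among the integer gridlines, it crosses the x-axis at x ∈ {-1, 1}.
(c) Putting this together gives p.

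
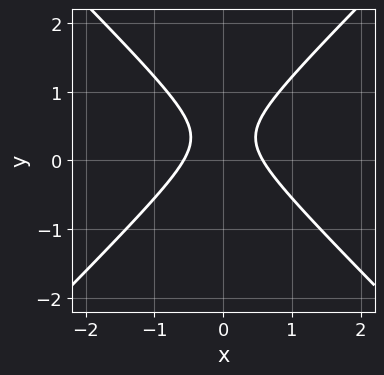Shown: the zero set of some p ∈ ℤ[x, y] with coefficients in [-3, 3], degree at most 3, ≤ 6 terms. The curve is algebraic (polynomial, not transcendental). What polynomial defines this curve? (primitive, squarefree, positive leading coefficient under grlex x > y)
(a) deg p = 2. No degree-1 curve has this shape.
(b) Symmetries: mirror symmetry x ↦ −x ⇒ only even powers of x.
(c) Checking where it meets the axes: it misses every integer gridline on the y-axis.
(d) The integer polynomial consistent with all of this is the stated p.

3*x^2 - 3*y^2 + 2*y - 1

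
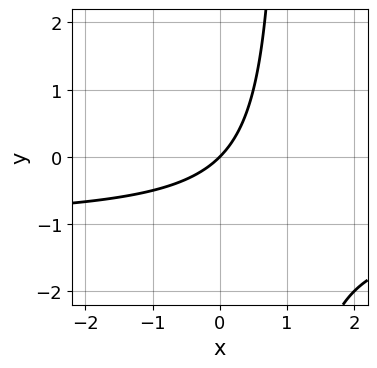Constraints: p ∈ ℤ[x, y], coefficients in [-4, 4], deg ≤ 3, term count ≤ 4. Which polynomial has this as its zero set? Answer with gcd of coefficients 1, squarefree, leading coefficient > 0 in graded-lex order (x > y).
x*y + x - y

deg p = 2. No degree-1 curve has this shape.
From the axis intercepts and sections: it crosses the y-axis at the gridline y = 0; it meets the x-axis at x = 0 (among the integer gridlines).
Fitting integer coefficients to these (and the overall shape) gives p.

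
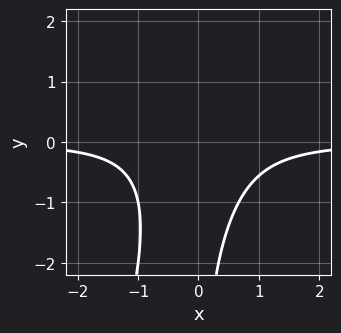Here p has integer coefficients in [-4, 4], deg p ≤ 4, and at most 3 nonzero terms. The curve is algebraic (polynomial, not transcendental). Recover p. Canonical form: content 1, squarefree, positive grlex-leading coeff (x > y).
3*x^2*y - x*y^2 + 2

First, the degree is 3 — the shape is more complex than any degree-2 curve.
Then, against the integer gridlines: it misses every integer gridline on the y-axis; no x-intercept at any integer in the box.
Finally, together with the visible shape, these determine p as stated.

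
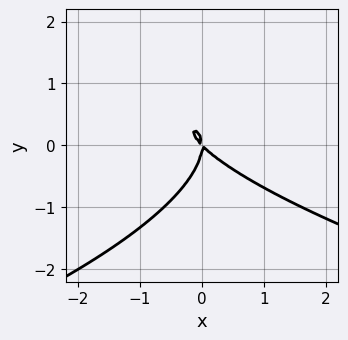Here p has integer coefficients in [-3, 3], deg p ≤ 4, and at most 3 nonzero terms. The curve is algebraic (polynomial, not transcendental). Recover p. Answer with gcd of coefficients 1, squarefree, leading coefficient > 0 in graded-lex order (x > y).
y^3 + x^2 + x*y

1. Degree: the shape is more complex than any degree-2 curve, so deg p = 3.
2. Reading off the gridlines: it crosses the y-axis at the gridline y = 0; one x-axis crossing is at x = 0.
3. Assembling these constraints gives the stated polynomial.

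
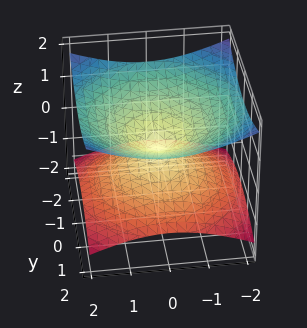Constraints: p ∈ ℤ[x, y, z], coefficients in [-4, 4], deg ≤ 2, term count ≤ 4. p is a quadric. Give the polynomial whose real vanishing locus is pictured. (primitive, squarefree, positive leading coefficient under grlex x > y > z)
1. Degree: a double cone through the origin; a quadric, so deg p = 2.
2. Symmetry: the z-axis is an axis of rotation, so x and y enter only as x² + y²; mirror symmetry z ↦ −z ⇒ only even powers of z.
3. Against the integer gridlines: a circular section at z = -1 has radius between 1 and 2; it crosses the y-axis at the gridline y = 0; it meets the x-axis at x = 0 (among the integer gridlines); one z-axis crossing is at z = 0.
4. Solving for integer coefficients yields p as stated.

x^2 + y^2 - 3*z^2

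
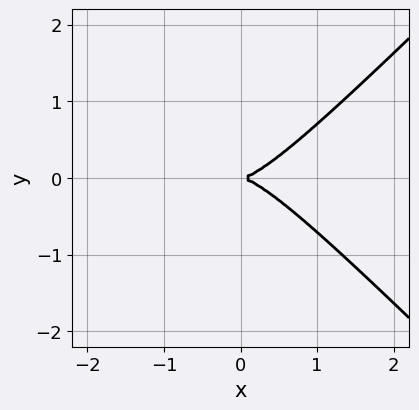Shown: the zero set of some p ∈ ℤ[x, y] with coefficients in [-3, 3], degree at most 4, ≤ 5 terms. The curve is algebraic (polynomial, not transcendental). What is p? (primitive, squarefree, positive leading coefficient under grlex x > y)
deg p = 3.
Symmetries: the y ↦ −y reflection is a symmetry, so y appears only in even powers.
Reading off the gridlines: one x-axis crossing is at x = 0; one y-axis crossing is at y = 0.
These observations pin down the coefficients.

x^3 - x*y^2 - y^2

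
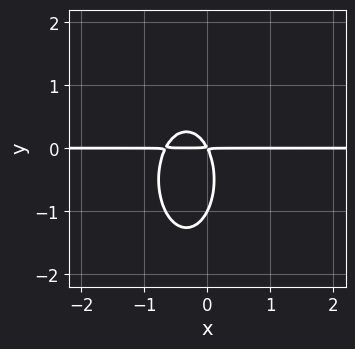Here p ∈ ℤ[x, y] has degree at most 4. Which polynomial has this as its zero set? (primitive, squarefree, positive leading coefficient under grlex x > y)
3*x^2*y + y^3 + 2*x*y + y^2

(a) The degree is 3 — the shape is more complex than any degree-2 curve.
(b) Reading off the gridlines: it crosses the y-axis at the gridline y = -1; every point of the x-axis in the box is on the curve.
(c) These observations pin down the coefficients.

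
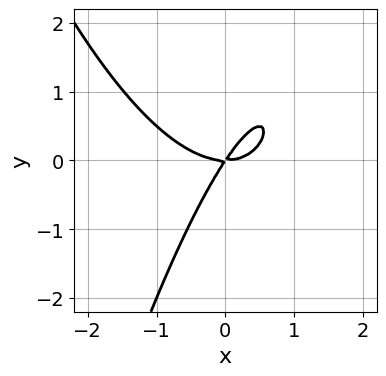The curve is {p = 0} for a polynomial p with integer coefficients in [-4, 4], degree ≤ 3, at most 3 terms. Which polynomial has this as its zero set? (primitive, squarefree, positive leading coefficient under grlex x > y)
(a) Degree: no degree-2 curve has this shape, so deg p = 3.
(b) Against the integer gridlines: it crosses the x-axis at the gridline x = 0; one y-axis crossing is at y = 0.
(c) These observations pin down the coefficients.

2*x^3 - 3*x*y + 2*y^2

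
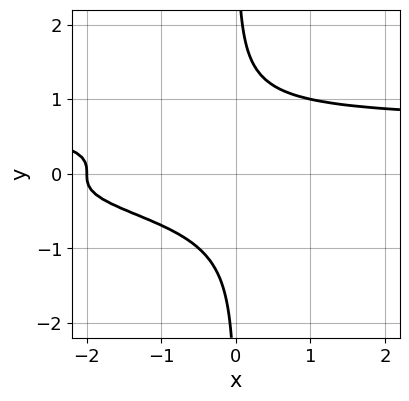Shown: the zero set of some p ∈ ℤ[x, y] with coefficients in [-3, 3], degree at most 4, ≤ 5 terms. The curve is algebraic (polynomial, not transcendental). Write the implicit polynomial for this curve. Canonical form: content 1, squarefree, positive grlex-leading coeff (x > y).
3*x*y^3 - x - 2

(a) The degree is 4 — a generic line meets the curve in up to 4 points.
(b) From the axis intercepts and sections: it meets the x-axis at x = -2 (among the integer gridlines); no y-intercept at any integer in the box.
(c) These observations pin down the coefficients.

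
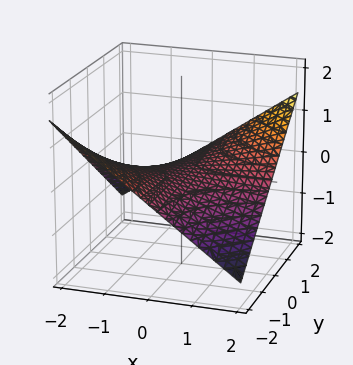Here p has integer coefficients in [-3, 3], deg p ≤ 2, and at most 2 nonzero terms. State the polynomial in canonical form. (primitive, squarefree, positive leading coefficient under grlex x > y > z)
x*y - 3*z

1. Degree: a saddle surface; a quadric, so deg p = 2.
2. Reading off the gridlines: every point of the y-axis in the box is on the surface; it crosses the z-axis at the gridline z = 0.
3. The integer polynomial consistent with all of this is the stated p.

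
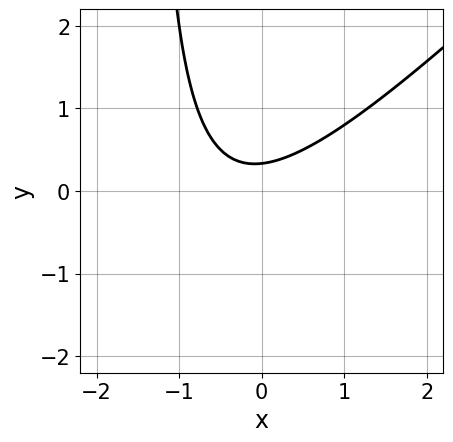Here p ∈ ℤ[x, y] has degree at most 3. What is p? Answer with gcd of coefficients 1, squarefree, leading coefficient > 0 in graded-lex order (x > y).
(a) deg p = 2.
(b) Against the integer gridlines: no x-intercept at any integer in the box.
(c) Assembling these constraints gives the stated polynomial.

2*x^2 - 2*x*y + x - 3*y + 1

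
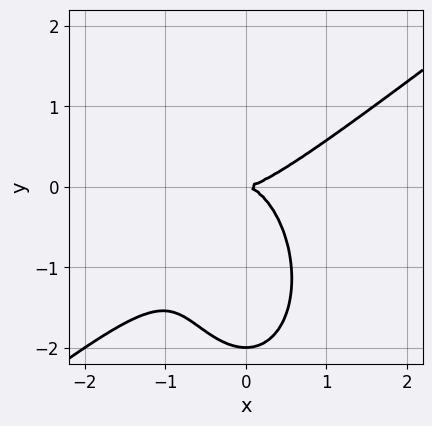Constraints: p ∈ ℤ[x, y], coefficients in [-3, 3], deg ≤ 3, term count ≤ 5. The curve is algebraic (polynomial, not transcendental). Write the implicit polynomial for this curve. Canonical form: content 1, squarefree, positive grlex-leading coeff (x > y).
2*x^3 - 2*x^2*y - y^3 - 2*y^2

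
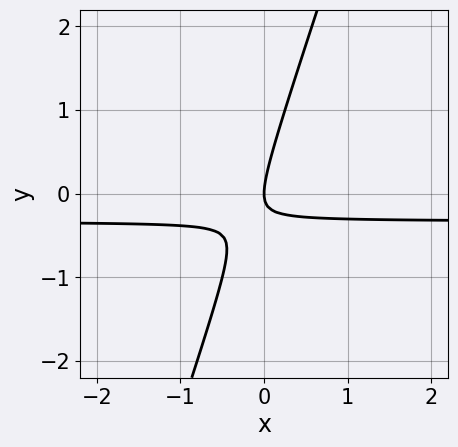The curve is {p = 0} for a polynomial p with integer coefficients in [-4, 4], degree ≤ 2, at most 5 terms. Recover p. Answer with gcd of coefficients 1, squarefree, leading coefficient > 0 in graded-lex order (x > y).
3*x*y - y^2 + x

1. The degree is 2 — a generic line meets the curve in up to 2 points.
2. From the axis intercepts and sections: it crosses the y-axis at the gridline y = 0; one x-axis crossing is at x = 0.
3. The integer polynomial consistent with all of this is the stated p.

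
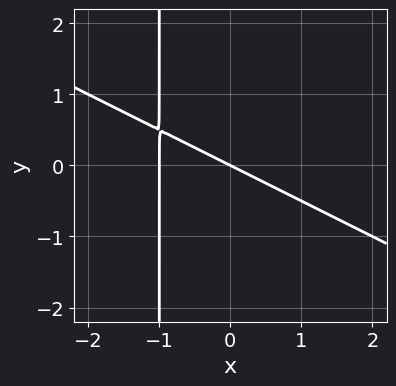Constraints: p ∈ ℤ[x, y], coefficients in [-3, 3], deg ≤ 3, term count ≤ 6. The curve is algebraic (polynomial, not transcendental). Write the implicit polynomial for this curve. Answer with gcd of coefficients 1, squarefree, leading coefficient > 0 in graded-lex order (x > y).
x^2 + 2*x*y + x + 2*y

(a) deg p = 2. The shape is more complex than any degree-1 curve.
(b) Observable constraints: among the integer gridlines, it crosses the x-axis at x ∈ {-1, 0}; one y-axis crossing is at y = 0.
(c) Putting this together gives p.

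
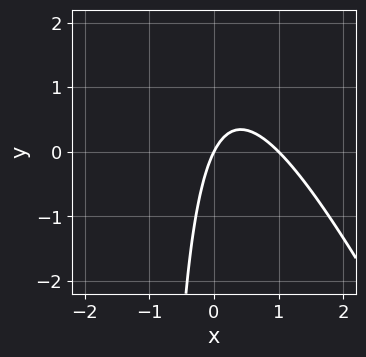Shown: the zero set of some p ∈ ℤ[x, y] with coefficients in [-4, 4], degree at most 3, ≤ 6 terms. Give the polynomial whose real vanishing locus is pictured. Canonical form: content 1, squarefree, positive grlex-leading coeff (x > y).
2*x^2 + x*y - 2*x + y

Degree: the shape is more complex than any degree-1 curve, so deg p = 2.
Against the integer gridlines: one y-axis crossing is at y = 0; among the integer gridlines, it crosses the x-axis at x ∈ {0, 1}.
Matching integer coefficients to the picture gives p.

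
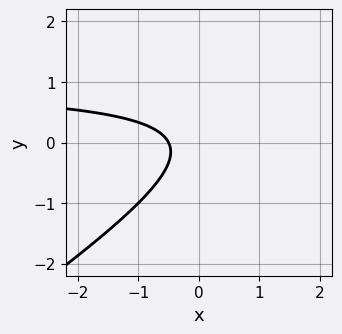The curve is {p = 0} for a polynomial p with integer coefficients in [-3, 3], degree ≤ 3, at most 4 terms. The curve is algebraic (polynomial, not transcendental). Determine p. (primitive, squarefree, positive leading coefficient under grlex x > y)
2*x*y - 3*y^2 - 2*x - 1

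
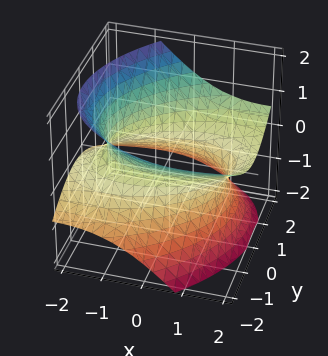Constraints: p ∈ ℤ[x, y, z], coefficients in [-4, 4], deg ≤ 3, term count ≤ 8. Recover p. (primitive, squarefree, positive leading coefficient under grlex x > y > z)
x^2 - x*y - 3*x*z + 2*y^2 - 3*z^2 - 3

Degree: a generic line meets the surface in up to 2 points, so deg p = 2.
Checking where it meets the axes: no z-intercept at any integer in the box.
Putting this together gives p.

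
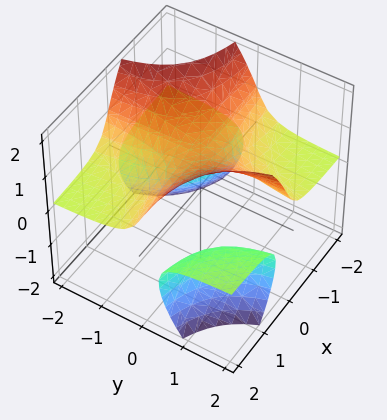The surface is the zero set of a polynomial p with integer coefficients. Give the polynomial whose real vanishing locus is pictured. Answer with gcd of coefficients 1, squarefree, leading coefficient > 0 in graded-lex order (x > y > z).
First, I count 3 distinct pieces.
Then, the degree is 3 — a generic line meets the surface in up to 3 points.
Next, from the axis intercepts and sections: the surface avoids every integer x-axis point in the box; one z-axis crossing is at z = 1; no y-intercept at any integer in the box.
Finally, these observations pin down the coefficients.

3*x*y*z - z^3 + 1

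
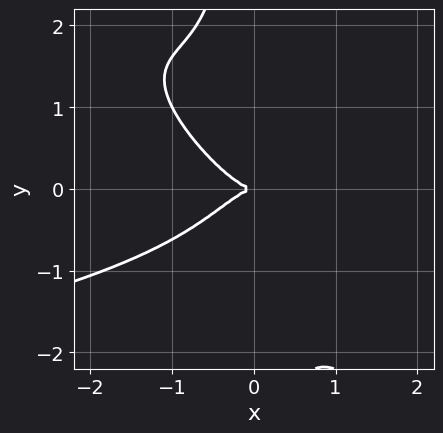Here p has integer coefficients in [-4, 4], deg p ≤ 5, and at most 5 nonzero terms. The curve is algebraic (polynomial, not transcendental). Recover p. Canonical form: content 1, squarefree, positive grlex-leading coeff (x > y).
x^2*y^2 + x*y^3 + x^3 + y^2

deg p = 4. A generic line meets the curve in up to 4 points.
From the axis intercepts and sections: it crosses the y-axis at the gridline y = 0; one x-axis crossing is at x = 0.
Solving for integer coefficients yields p as stated.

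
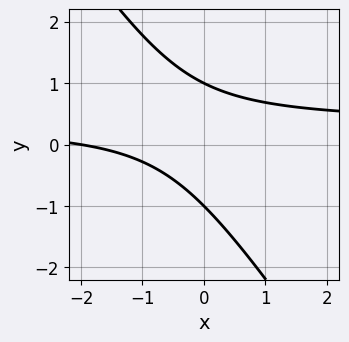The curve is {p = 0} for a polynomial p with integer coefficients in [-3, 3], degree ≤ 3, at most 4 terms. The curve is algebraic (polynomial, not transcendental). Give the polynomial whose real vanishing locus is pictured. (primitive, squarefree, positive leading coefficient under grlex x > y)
3*x*y + 2*y^2 - x - 2

Degree: a generic line meets the curve in up to 2 points, so deg p = 2.
From the axis intercepts and sections: the y-axis gridline crossings are at y ∈ {-1, 1}; it crosses the x-axis at the gridline x = -2.
Assembling these constraints gives the stated polynomial.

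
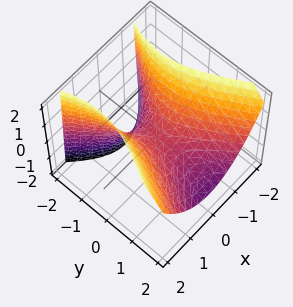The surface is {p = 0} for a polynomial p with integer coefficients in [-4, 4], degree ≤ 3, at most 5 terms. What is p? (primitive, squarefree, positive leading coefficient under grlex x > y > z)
2*x^2 - y^2 - y*z - 2*z

1. Degree: the shape is more complex than any degree-1 surface, so deg p = 2.
2. Against the integer gridlines: one z-axis crossing is at z = 0; it meets the x-axis at x = 0 (among the integer gridlines); one y-axis crossing is at y = 0.
3. Fitting integer coefficients to these (and the overall shape) gives p.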